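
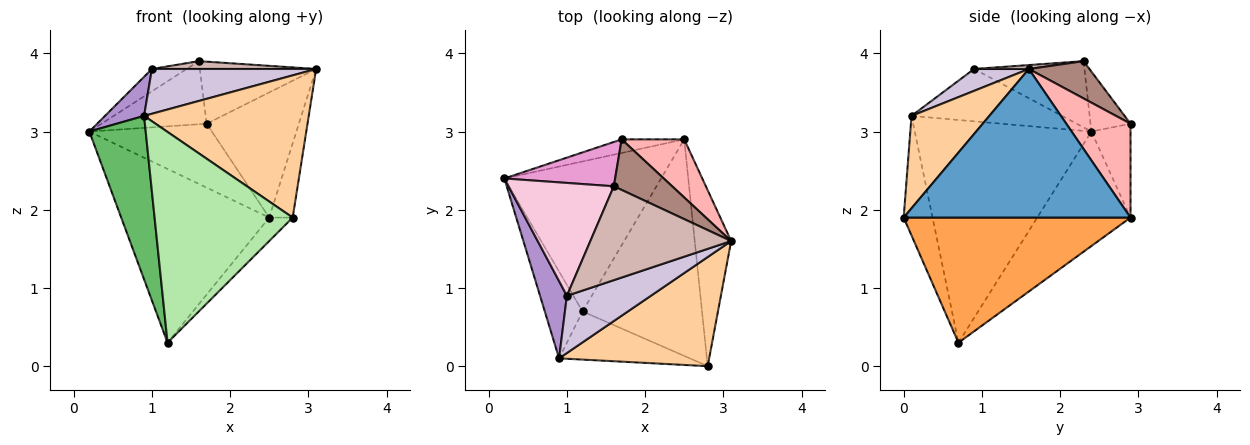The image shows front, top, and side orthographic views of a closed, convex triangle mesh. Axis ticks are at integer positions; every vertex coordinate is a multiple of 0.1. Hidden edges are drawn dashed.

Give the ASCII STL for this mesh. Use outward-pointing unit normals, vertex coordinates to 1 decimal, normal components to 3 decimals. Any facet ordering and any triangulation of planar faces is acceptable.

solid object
 facet normal 0.966 0.100 -0.237
  outer loop
   vertex 2.5 2.9 1.9
   vertex 3.1 1.6 3.8
   vertex 2.8 0.0 1.9
  endloop
 endfacet
 facet normal -0.431 0.683 -0.590
  outer loop
   vertex 1.2 0.7 0.3
   vertex 0.2 2.4 3.0
   vertex 2.5 2.9 1.9
  endloop
 endfacet
 facet normal 0.721 0.075 -0.689
  outer loop
   vertex 1.2 0.7 0.3
   vertex 2.5 2.9 1.9
   vertex 2.8 0.0 1.9
  endloop
 endfacet
 facet normal 0.351 -0.743 0.570
  outer loop
   vertex 0.9 0.1 3.2
   vertex 2.8 0.0 1.9
   vertex 3.1 1.6 3.8
  endloop
 endfacet
 facet normal -0.940 -0.300 -0.159
  outer loop
   vertex 0.9 0.1 3.2
   vertex 0.2 2.4 3.0
   vertex 1.2 0.7 0.3
  endloop
 endfacet
 facet normal -0.200 -0.955 -0.218
  outer loop
   vertex 0.9 0.1 3.2
   vertex 1.2 0.7 0.3
   vertex 2.8 0.0 1.9
  endloop
 endfacet
 facet normal -0.298 0.934 -0.199
  outer loop
   vertex 1.7 2.9 3.1
   vertex 2.5 2.9 1.9
   vertex 0.2 2.4 3.0
  endloop
 endfacet
 facet normal 0.534 0.767 0.356
  outer loop
   vertex 1.7 2.9 3.1
   vertex 3.1 1.6 3.8
   vertex 2.5 2.9 1.9
  endloop
 endfacet
 facet normal -0.867 -0.225 0.445
  outer loop
   vertex 1.0 0.9 3.8
   vertex 0.2 2.4 3.0
   vertex 0.9 0.1 3.2
  endloop
 endfacet
 facet normal 0.201 -0.604 0.771
  outer loop
   vertex 1.0 0.9 3.8
   vertex 0.9 0.1 3.2
   vertex 3.1 1.6 3.8
  endloop
 endfacet
 facet normal 0.374 0.719 0.586
  outer loop
   vertex 1.6 2.3 3.9
   vertex 3.1 1.6 3.8
   vertex 1.7 2.9 3.1
  endloop
 endfacet
 facet normal 0.028 -0.083 0.996
  outer loop
   vertex 1.6 2.3 3.9
   vertex 1.0 0.9 3.8
   vertex 3.1 1.6 3.8
  endloop
 endfacet
 facet normal -0.297 0.781 0.549
  outer loop
   vertex 1.6 2.3 3.9
   vertex 1.7 2.9 3.1
   vertex 0.2 2.4 3.0
  endloop
 endfacet
 facet normal -0.525 0.165 0.835
  outer loop
   vertex 1.6 2.3 3.9
   vertex 0.2 2.4 3.0
   vertex 1.0 0.9 3.8
  endloop
 endfacet
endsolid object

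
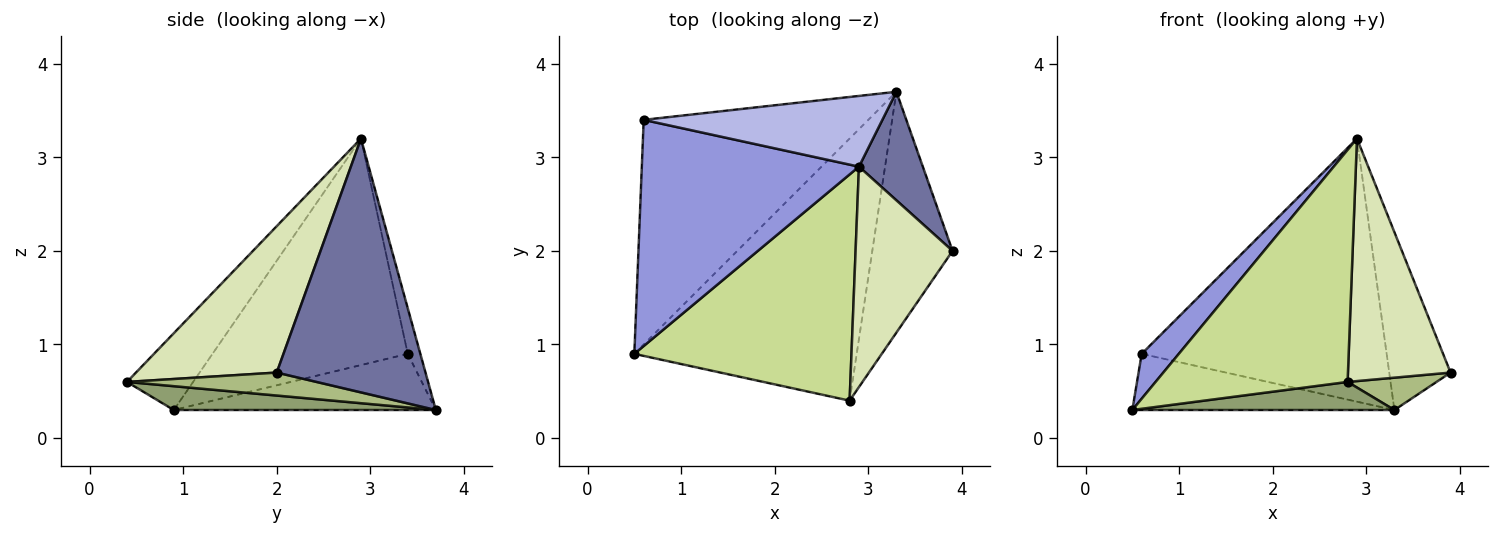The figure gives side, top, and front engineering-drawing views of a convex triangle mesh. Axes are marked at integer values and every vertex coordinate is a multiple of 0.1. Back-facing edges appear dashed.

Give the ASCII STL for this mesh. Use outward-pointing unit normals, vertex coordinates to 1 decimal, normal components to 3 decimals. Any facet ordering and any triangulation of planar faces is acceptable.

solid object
 facet normal 0.901 0.371 0.227
  outer loop
   vertex 2.9 2.9 3.2
   vertex 3.9 2.0 0.7
   vertex 3.3 3.7 0.3
  endloop
 endfacet
 facet normal -0.236 0.236 -0.943
  outer loop
   vertex 0.6 3.4 0.9
   vertex 3.3 3.7 0.3
   vertex 0.5 0.9 0.3
  endloop
 endfacet
 facet normal -0.715 -0.136 0.686
  outer loop
   vertex 0.6 3.4 0.9
   vertex 0.5 0.9 0.3
   vertex 2.9 2.9 3.2
  endloop
 endfacet
 facet normal -0.050 0.965 0.259
  outer loop
   vertex 0.6 3.4 0.9
   vertex 2.9 2.9 3.2
   vertex 3.3 3.7 0.3
  endloop
 endfacet
 facet normal 0.106 -0.106 -0.989
  outer loop
   vertex 2.8 0.4 0.6
   vertex 0.5 0.9 0.3
   vertex 3.3 3.7 0.3
  endloop
 endfacet
 facet normal 0.273 -0.128 -0.953
  outer loop
   vertex 2.8 0.4 0.6
   vertex 3.3 3.7 0.3
   vertex 3.9 2.0 0.7
  endloop
 endfacet
 facet normal -0.240 -0.695 0.678
  outer loop
   vertex 2.8 0.4 0.6
   vertex 2.9 2.9 3.2
   vertex 0.5 0.9 0.3
  endloop
 endfacet
 facet normal 0.712 -0.519 0.472
  outer loop
   vertex 2.8 0.4 0.6
   vertex 3.9 2.0 0.7
   vertex 2.9 2.9 3.2
  endloop
 endfacet
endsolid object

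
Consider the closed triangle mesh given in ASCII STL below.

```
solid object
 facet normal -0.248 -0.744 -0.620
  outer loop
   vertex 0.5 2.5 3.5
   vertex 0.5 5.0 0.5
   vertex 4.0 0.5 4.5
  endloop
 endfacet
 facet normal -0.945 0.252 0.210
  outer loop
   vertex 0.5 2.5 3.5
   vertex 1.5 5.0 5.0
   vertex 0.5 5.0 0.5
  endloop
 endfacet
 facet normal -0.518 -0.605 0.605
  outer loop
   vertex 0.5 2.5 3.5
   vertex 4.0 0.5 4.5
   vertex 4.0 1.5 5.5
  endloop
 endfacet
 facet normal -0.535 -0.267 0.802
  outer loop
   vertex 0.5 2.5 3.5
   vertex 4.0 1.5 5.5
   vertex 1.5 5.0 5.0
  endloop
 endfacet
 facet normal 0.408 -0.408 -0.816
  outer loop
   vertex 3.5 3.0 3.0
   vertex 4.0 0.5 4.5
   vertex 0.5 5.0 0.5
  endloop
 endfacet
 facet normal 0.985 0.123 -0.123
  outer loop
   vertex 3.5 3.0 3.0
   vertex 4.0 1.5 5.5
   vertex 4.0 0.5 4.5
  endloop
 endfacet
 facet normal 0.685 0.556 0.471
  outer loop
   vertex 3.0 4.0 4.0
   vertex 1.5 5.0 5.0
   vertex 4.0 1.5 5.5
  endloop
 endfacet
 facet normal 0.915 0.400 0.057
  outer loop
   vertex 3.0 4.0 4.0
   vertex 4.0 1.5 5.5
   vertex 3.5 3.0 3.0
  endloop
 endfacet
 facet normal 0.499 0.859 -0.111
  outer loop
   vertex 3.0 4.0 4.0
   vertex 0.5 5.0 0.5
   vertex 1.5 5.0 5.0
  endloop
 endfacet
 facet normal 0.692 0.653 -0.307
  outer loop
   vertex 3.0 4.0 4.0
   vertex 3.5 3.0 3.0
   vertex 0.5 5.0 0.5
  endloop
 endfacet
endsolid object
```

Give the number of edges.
15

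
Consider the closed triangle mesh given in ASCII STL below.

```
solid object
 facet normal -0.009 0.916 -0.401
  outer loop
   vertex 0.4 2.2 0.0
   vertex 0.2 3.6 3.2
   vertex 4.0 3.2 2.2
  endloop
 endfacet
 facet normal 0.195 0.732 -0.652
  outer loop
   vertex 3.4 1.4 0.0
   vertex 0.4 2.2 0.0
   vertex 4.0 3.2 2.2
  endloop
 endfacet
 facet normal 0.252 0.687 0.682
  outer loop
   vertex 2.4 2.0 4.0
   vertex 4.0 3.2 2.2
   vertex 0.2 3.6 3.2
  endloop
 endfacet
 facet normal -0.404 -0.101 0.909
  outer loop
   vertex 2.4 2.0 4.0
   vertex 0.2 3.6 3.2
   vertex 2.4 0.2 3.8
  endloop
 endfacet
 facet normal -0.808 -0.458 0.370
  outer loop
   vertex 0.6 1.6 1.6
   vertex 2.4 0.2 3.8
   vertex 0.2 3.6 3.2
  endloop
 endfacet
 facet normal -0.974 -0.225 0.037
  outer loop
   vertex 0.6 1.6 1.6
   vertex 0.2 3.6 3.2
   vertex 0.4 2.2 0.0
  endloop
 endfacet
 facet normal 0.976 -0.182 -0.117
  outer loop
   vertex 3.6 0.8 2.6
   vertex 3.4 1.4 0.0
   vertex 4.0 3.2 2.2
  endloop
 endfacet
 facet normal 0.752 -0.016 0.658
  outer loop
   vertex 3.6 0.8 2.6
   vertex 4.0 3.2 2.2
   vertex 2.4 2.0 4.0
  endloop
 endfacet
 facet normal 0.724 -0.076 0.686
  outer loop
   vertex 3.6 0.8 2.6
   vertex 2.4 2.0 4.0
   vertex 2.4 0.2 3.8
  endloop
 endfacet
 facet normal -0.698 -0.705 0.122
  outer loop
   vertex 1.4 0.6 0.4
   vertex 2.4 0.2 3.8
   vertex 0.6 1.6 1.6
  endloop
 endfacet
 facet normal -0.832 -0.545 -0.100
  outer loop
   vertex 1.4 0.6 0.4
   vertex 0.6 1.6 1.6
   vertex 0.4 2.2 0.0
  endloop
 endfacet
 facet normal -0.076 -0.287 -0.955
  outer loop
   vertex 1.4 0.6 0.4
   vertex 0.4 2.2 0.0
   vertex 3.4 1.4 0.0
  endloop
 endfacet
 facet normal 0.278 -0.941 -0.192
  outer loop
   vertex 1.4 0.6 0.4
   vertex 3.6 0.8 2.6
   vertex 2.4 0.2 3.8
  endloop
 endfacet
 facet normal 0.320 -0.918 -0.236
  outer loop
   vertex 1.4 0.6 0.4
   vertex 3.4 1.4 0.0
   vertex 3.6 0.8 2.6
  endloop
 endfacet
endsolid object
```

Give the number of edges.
21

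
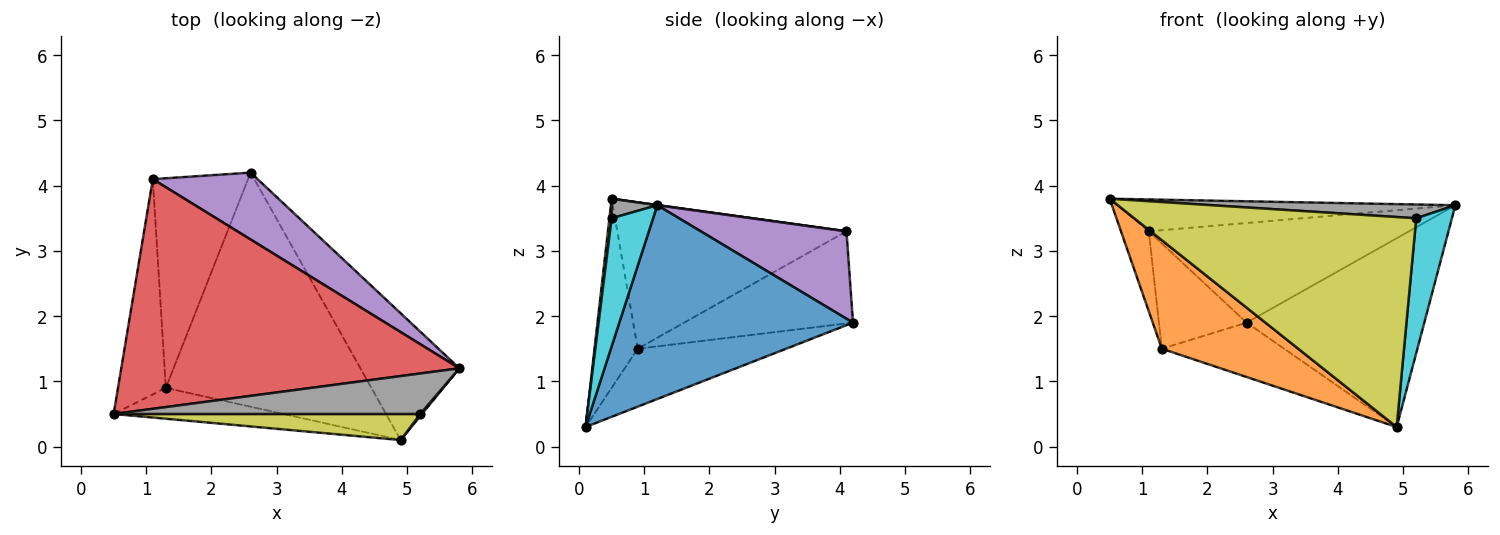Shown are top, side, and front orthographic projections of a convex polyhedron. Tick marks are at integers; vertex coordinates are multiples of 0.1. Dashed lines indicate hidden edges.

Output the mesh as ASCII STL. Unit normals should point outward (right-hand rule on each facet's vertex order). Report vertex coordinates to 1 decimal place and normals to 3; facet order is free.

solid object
 facet normal 0.737 0.561 -0.377
  outer loop
   vertex 4.9 0.1 0.3
   vertex 2.6 4.2 1.9
   vertex 5.8 1.2 3.7
  endloop
 endfacet
 facet normal -0.292 -0.920 -0.261
  outer loop
   vertex 1.3 0.9 1.5
   vertex 4.9 0.1 0.3
   vertex 0.5 0.5 3.8
  endloop
 endfacet
 facet normal -0.265 0.218 -0.939
  outer loop
   vertex 1.3 0.9 1.5
   vertex 2.6 4.2 1.9
   vertex 4.9 0.1 0.3
  endloop
 endfacet
 facet normal 0.001 0.137 0.991
  outer loop
   vertex 1.1 4.1 3.3
   vertex 0.5 0.5 3.8
   vertex 5.8 1.2 3.7
  endloop
 endfacet
 facet normal 0.422 0.753 0.505
  outer loop
   vertex 1.1 4.1 3.3
   vertex 5.8 1.2 3.7
   vertex 2.6 4.2 1.9
  endloop
 endfacet
 facet normal -0.944 0.115 -0.309
  outer loop
   vertex 1.1 4.1 3.3
   vertex 1.3 0.9 1.5
   vertex 0.5 0.5 3.8
  endloop
 endfacet
 facet normal -0.654 0.340 -0.676
  outer loop
   vertex 1.1 4.1 3.3
   vertex 2.6 4.2 1.9
   vertex 1.3 0.9 1.5
  endloop
 endfacet
 facet normal 0.060 -0.322 0.945
  outer loop
   vertex 5.2 0.5 3.5
   vertex 5.8 1.2 3.7
   vertex 0.5 0.5 3.8
  endloop
 endfacet
 facet normal 0.008 -0.992 0.123
  outer loop
   vertex 5.2 0.5 3.5
   vertex 0.5 0.5 3.8
   vertex 4.9 0.1 0.3
  endloop
 endfacet
 facet normal 0.758 -0.652 0.011
  outer loop
   vertex 5.2 0.5 3.5
   vertex 4.9 0.1 0.3
   vertex 5.8 1.2 3.7
  endloop
 endfacet
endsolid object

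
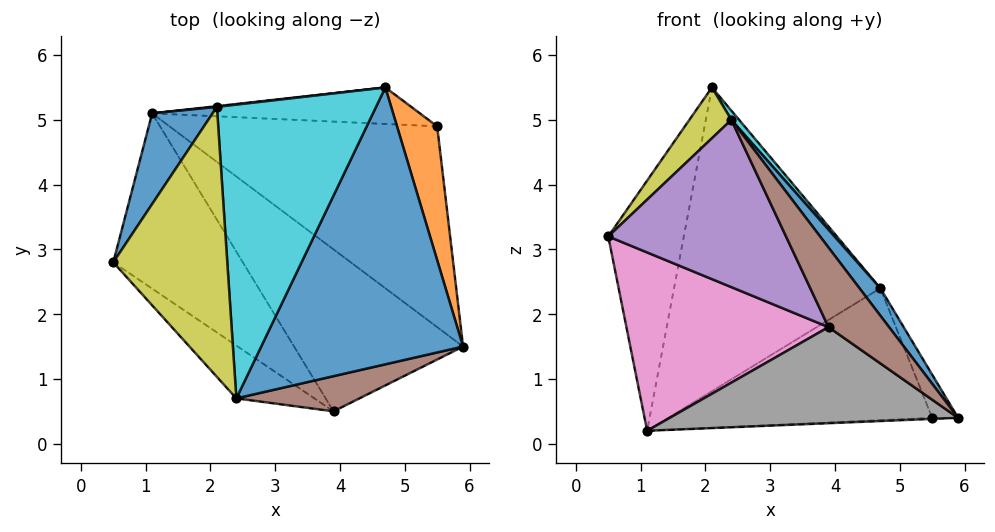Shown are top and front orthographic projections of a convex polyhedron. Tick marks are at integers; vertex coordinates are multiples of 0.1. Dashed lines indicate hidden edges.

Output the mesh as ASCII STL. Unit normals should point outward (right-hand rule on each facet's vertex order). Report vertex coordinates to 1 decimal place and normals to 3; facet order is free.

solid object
 facet normal 0.799 -0.059 0.598
  outer loop
   vertex 2.4 0.7 5.0
   vertex 5.9 1.5 0.4
   vertex 4.7 5.5 2.4
  endloop
 endfacet
 facet normal 0.934 0.110 0.341
  outer loop
   vertex 5.5 4.9 0.4
   vertex 4.7 5.5 2.4
   vertex 5.9 1.5 0.4
  endloop
 endfacet
 facet normal 0.046 0.005 -0.999
  outer loop
   vertex 5.5 4.9 0.4
   vertex 5.9 1.5 0.4
   vertex 1.1 5.1 0.2
  endloop
 endfacet
 facet normal 0.056 0.962 -0.266
  outer loop
   vertex 5.5 4.9 0.4
   vertex 1.1 5.1 0.2
   vertex 4.7 5.5 2.4
  endloop
 endfacet
 facet normal -0.610 -0.756 -0.239
  outer loop
   vertex 3.9 0.5 1.8
   vertex 2.4 0.7 5.0
   vertex 0.5 2.8 3.2
  endloop
 endfacet
 facet normal 0.595 -0.735 0.325
  outer loop
   vertex 3.9 0.5 1.8
   vertex 5.9 1.5 0.4
   vertex 2.4 0.7 5.0
  endloop
 endfacet
 facet normal -0.611 -0.565 -0.555
  outer loop
   vertex 3.9 0.5 1.8
   vertex 0.5 2.8 3.2
   vertex 1.1 5.1 0.2
  endloop
 endfacet
 facet normal -0.328 -0.482 -0.813
  outer loop
   vertex 3.9 0.5 1.8
   vertex 1.1 5.1 0.2
   vertex 5.9 1.5 0.4
  endloop
 endfacet
 facet normal -0.750 -0.122 0.650
  outer loop
   vertex 2.1 5.2 5.5
   vertex 0.5 2.8 3.2
   vertex 2.4 0.7 5.0
  endloop
 endfacet
 facet normal 0.767 -0.020 0.641
  outer loop
   vertex 2.1 5.2 5.5
   vertex 2.4 0.7 5.0
   vertex 4.7 5.5 2.4
  endloop
 endfacet
 facet normal -0.885 0.438 0.159
  outer loop
   vertex 2.1 5.2 5.5
   vertex 1.1 5.1 0.2
   vertex 0.5 2.8 3.2
  endloop
 endfacet
 facet normal -0.112 0.994 0.002
  outer loop
   vertex 2.1 5.2 5.5
   vertex 4.7 5.5 2.4
   vertex 1.1 5.1 0.2
  endloop
 endfacet
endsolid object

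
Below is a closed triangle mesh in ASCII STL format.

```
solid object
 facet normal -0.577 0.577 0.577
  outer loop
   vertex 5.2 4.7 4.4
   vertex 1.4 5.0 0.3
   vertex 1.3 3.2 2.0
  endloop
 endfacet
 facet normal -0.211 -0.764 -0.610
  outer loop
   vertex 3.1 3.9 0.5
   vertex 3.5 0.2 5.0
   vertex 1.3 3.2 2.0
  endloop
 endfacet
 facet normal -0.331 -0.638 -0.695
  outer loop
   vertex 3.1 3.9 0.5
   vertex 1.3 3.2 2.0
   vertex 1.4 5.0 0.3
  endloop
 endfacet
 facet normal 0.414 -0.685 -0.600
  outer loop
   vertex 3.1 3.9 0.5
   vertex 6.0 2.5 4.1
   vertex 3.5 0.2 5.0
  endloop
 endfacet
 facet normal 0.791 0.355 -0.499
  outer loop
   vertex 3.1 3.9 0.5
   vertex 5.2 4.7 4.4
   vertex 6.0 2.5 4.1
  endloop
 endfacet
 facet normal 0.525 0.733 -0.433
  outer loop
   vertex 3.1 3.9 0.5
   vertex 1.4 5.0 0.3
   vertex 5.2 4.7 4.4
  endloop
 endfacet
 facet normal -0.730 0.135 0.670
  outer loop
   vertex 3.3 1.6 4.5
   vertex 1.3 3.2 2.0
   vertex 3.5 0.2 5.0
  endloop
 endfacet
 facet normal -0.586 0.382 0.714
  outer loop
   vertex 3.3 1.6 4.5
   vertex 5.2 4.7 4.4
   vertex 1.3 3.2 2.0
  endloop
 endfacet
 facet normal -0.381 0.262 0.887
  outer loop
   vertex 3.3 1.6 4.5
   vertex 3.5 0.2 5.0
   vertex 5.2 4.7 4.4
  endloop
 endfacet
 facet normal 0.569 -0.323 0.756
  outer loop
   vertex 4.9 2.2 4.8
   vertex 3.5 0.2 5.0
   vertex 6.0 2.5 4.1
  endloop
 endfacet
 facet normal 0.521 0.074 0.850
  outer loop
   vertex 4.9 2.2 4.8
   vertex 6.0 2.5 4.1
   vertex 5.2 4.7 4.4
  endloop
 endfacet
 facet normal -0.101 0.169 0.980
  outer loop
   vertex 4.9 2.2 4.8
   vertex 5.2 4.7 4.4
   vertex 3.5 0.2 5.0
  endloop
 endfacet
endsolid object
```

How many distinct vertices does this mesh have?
8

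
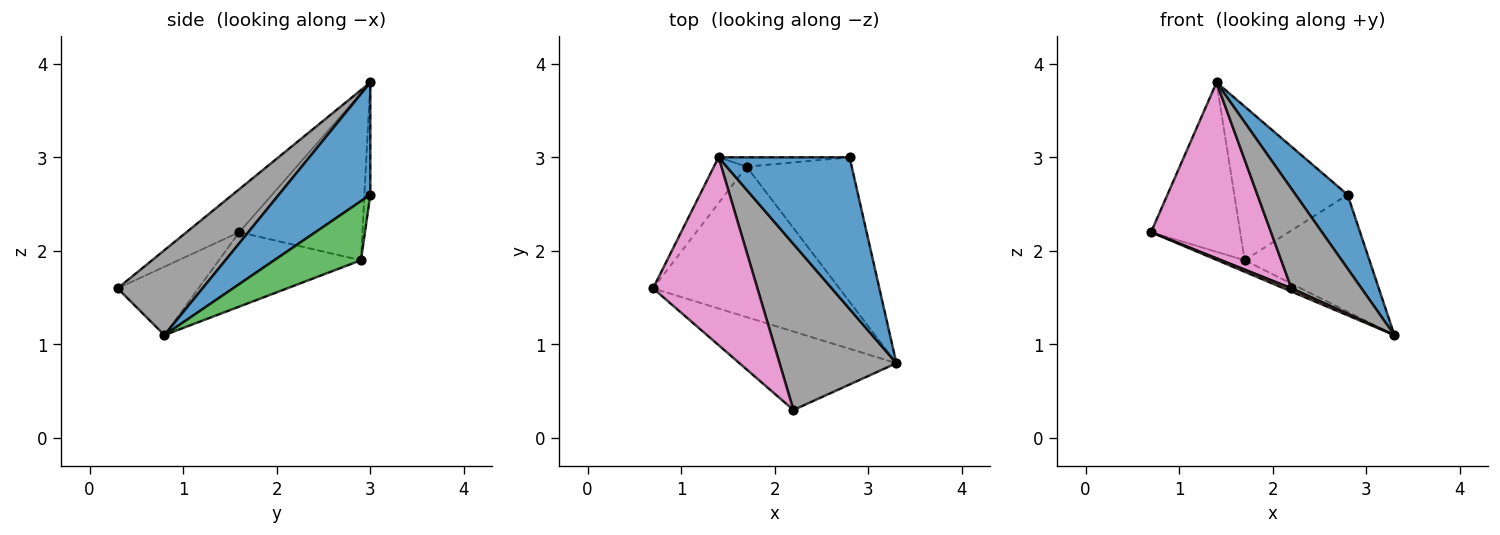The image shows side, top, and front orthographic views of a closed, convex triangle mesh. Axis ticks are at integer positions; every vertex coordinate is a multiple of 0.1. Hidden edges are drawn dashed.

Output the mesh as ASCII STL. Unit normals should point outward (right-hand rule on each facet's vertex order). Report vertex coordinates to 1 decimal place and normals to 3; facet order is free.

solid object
 facet normal 0.610 -0.347 0.712
  outer loop
   vertex 1.4 3.0 3.8
   vertex 3.3 0.8 1.1
   vertex 2.8 3.0 2.6
  endloop
 endfacet
 facet normal -0.370 0.071 -0.926
  outer loop
   vertex 1.7 2.9 1.9
   vertex 3.3 0.8 1.1
   vertex 0.7 1.6 2.2
  endloop
 endfacet
 facet normal 0.401 0.577 -0.712
  outer loop
   vertex 1.7 2.9 1.9
   vertex 2.8 3.0 2.6
   vertex 3.3 0.8 1.1
  endloop
 endfacet
 facet normal -0.800 0.579 -0.157
  outer loop
   vertex 1.7 2.9 1.9
   vertex 0.7 1.6 2.2
   vertex 1.4 3.0 3.8
  endloop
 endfacet
 facet normal -0.052 0.997 -0.061
  outer loop
   vertex 1.7 2.9 1.9
   vertex 1.4 3.0 3.8
   vertex 2.8 3.0 2.6
  endloop
 endfacet
 facet normal -0.399 -0.038 -0.916
  outer loop
   vertex 2.2 0.3 1.6
   vertex 0.7 1.6 2.2
   vertex 3.3 0.8 1.1
  endloop
 endfacet
 facet normal -0.288 -0.655 0.699
  outer loop
   vertex 2.2 0.3 1.6
   vertex 1.4 3.0 3.8
   vertex 0.7 1.6 2.2
  endloop
 endfacet
 facet normal 0.529 -0.436 0.728
  outer loop
   vertex 2.2 0.3 1.6
   vertex 3.3 0.8 1.1
   vertex 1.4 3.0 3.8
  endloop
 endfacet
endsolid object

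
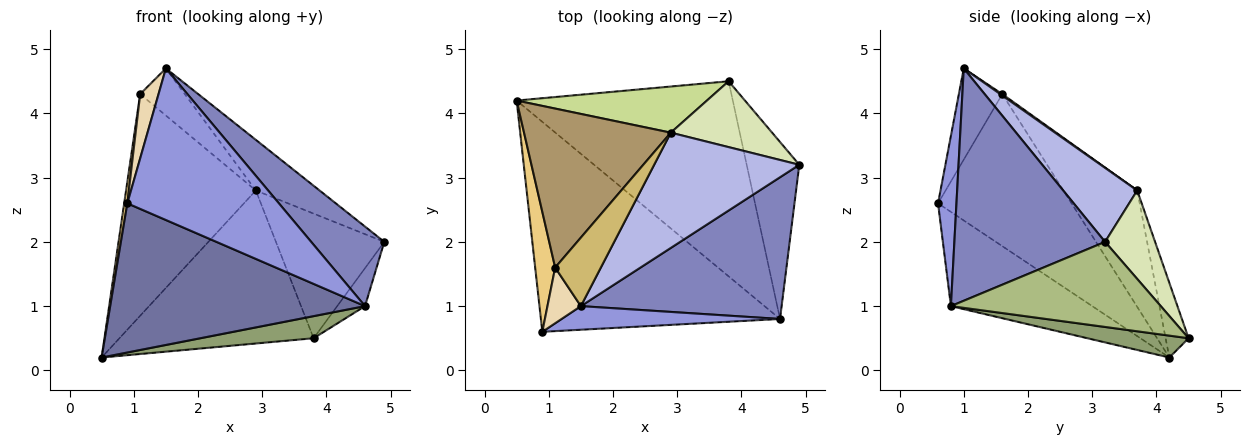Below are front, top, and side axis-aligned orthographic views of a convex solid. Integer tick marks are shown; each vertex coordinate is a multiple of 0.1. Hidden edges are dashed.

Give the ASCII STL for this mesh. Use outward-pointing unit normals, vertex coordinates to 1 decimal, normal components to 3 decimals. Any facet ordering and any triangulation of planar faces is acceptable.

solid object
 facet normal -0.306 -0.551 -0.776
  outer loop
   vertex 4.6 0.8 1.0
   vertex 0.9 0.6 2.6
   vertex 0.5 4.2 0.2
  endloop
 endfacet
 facet normal 0.710 -0.345 0.614
  outer loop
   vertex 4.6 0.8 1.0
   vertex 4.9 3.2 2.0
   vertex 1.5 1.0 4.7
  endloop
 endfacet
 facet normal 0.119 -0.981 0.153
  outer loop
   vertex 4.6 0.8 1.0
   vertex 1.5 1.0 4.7
   vertex 0.9 0.6 2.6
  endloop
 endfacet
 facet normal 0.423 0.364 0.830
  outer loop
   vertex 2.9 3.7 2.8
   vertex 1.5 1.0 4.7
   vertex 4.9 3.2 2.0
  endloop
 endfacet
 facet normal 0.100 -0.112 -0.989
  outer loop
   vertex 3.8 4.5 0.5
   vertex 4.6 0.8 1.0
   vertex 0.5 4.2 0.2
  endloop
 endfacet
 facet normal 0.845 0.112 -0.523
  outer loop
   vertex 3.8 4.5 0.5
   vertex 4.9 3.2 2.0
   vertex 4.6 0.8 1.0
  endloop
 endfacet
 facet normal -0.113 0.951 0.287
  outer loop
   vertex 3.8 4.5 0.5
   vertex 0.5 4.2 0.2
   vertex 2.9 3.7 2.8
  endloop
 endfacet
 facet normal 0.378 0.819 0.433
  outer loop
   vertex 3.8 4.5 0.5
   vertex 2.9 3.7 2.8
   vertex 4.9 3.2 2.0
  endloop
 endfacet
 facet normal -0.420 0.738 0.529
  outer loop
   vertex 1.1 1.6 4.3
   vertex 2.9 3.7 2.8
   vertex 0.5 4.2 0.2
  endloop
 endfacet
 facet normal 0.026 0.566 0.824
  outer loop
   vertex 1.1 1.6 4.3
   vertex 1.5 1.0 4.7
   vertex 2.9 3.7 2.8
  endloop
 endfacet
 facet normal -0.991 -0.023 0.130
  outer loop
   vertex 1.1 1.6 4.3
   vertex 0.5 4.2 0.2
   vertex 0.9 0.6 2.6
  endloop
 endfacet
 facet normal -0.873 -0.369 0.320
  outer loop
   vertex 1.1 1.6 4.3
   vertex 0.9 0.6 2.6
   vertex 1.5 1.0 4.7
  endloop
 endfacet
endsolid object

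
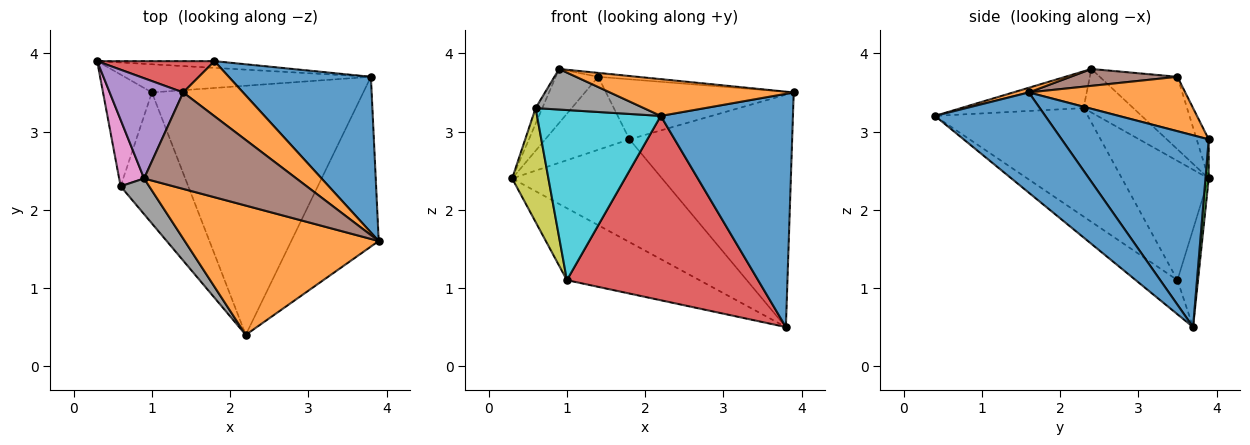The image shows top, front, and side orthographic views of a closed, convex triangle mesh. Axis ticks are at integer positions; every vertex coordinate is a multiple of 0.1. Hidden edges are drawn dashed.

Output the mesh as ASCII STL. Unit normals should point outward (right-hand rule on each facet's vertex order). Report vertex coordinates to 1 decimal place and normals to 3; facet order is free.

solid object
 facet normal 0.559 -0.670 -0.488
  outer loop
   vertex 3.8 3.7 0.5
   vertex 3.9 1.6 3.5
   vertex 2.2 0.4 3.2
  endloop
 endfacet
 facet normal 0.023 -0.273 0.962
  outer loop
   vertex 0.9 2.4 3.8
   vertex 2.2 0.4 3.2
   vertex 3.9 1.6 3.5
  endloop
 endfacet
 facet normal -0.143 0.922 -0.361
  outer loop
   vertex 1.0 3.5 1.1
   vertex 0.3 3.9 2.4
   vertex 3.8 3.7 0.5
  endloop
 endfacet
 facet normal -0.129 -0.590 -0.797
  outer loop
   vertex 1.0 3.5 1.1
   vertex 3.8 3.7 0.5
   vertex 2.2 0.4 3.2
  endloop
 endfacet
 facet normal -0.655 0.358 0.665
  outer loop
   vertex 1.4 3.5 3.7
   vertex 0.3 3.9 2.4
   vertex 0.9 2.4 3.8
  endloop
 endfacet
 facet normal 0.110 0.040 0.993
  outer loop
   vertex 1.4 3.5 3.7
   vertex 0.9 2.4 3.8
   vertex 3.9 1.6 3.5
  endloop
 endfacet
 facet normal -0.862 0.116 0.494
  outer loop
   vertex 0.6 2.3 3.3
   vertex 0.9 2.4 3.8
   vertex 0.3 3.9 2.4
  endloop
 endfacet
 facet normal -0.648 -0.572 0.503
  outer loop
   vertex 0.6 2.3 3.3
   vertex 2.2 0.4 3.2
   vertex 0.9 2.4 3.8
  endloop
 endfacet
 facet normal -0.863 -0.361 -0.354
  outer loop
   vertex 0.6 2.3 3.3
   vertex 0.3 3.9 2.4
   vertex 1.0 3.5 1.1
  endloop
 endfacet
 facet normal -0.700 -0.566 -0.436
  outer loop
   vertex 0.6 2.3 3.3
   vertex 1.0 3.5 1.1
   vertex 2.2 0.4 3.2
  endloop
 endfacet
 facet normal 0.600 0.664 0.445
  outer loop
   vertex 1.8 3.9 2.9
   vertex 3.9 1.6 3.5
   vertex 3.8 3.7 0.5
  endloop
 endfacet
 facet normal 0.523 0.628 0.576
  outer loop
   vertex 1.8 3.9 2.9
   vertex 1.4 3.5 3.7
   vertex 3.9 1.6 3.5
  endloop
 endfacet
 facet normal 0.022 0.998 -0.065
  outer loop
   vertex 1.8 3.9 2.9
   vertex 3.8 3.7 0.5
   vertex 0.3 3.9 2.4
  endloop
 endfacet
 facet normal -0.130 0.911 0.391
  outer loop
   vertex 1.8 3.9 2.9
   vertex 0.3 3.9 2.4
   vertex 1.4 3.5 3.7
  endloop
 endfacet
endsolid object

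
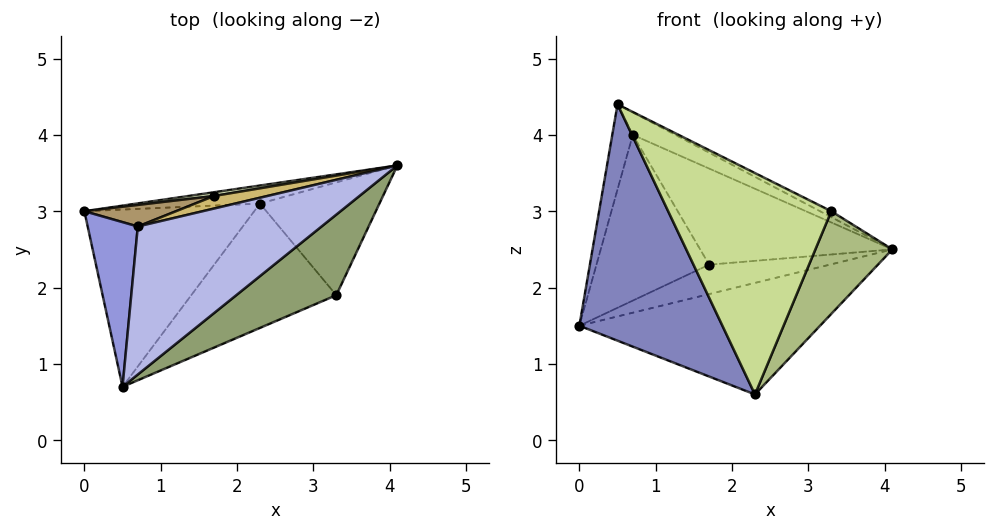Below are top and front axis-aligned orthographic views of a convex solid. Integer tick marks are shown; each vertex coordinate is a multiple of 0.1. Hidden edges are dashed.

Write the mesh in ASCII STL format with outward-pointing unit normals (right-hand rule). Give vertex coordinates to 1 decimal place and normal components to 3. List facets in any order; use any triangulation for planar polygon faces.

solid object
 facet normal -0.105 0.982 -0.159
  outer loop
   vertex 2.3 3.1 0.6
   vertex 0.0 3.0 1.5
   vertex 4.1 3.6 2.5
  endloop
 endfacet
 facet normal -0.196 -0.784 -0.588
  outer loop
   vertex 2.3 3.1 0.6
   vertex 0.5 0.7 4.4
   vertex 0.0 3.0 1.5
  endloop
 endfacet
 facet normal -0.950 0.143 0.277
  outer loop
   vertex 0.7 2.8 4.0
   vertex 0.0 3.0 1.5
   vertex 0.5 0.7 4.4
  endloop
 endfacet
 facet normal 0.372 0.139 0.918
  outer loop
   vertex 0.7 2.8 4.0
   vertex 0.5 0.7 4.4
   vertex 4.1 3.6 2.5
  endloop
 endfacet
 facet normal 0.423 0.067 0.904
  outer loop
   vertex 3.3 1.9 3.0
   vertex 4.1 3.6 2.5
   vertex 0.5 0.7 4.4
  endloop
 endfacet
 facet normal 0.695 -0.484 -0.532
  outer loop
   vertex 3.3 1.9 3.0
   vertex 2.3 3.1 0.6
   vertex 4.1 3.6 2.5
  endloop
 endfacet
 facet normal 0.128 -0.865 -0.486
  outer loop
   vertex 3.3 1.9 3.0
   vertex 0.5 0.7 4.4
   vertex 2.3 3.1 0.6
  endloop
 endfacet
 facet normal -0.173 0.977 0.124
  outer loop
   vertex 1.7 3.2 2.3
   vertex 4.1 3.6 2.5
   vertex 0.0 3.0 1.5
  endloop
 endfacet
 facet normal -0.175 0.976 0.127
  outer loop
   vertex 1.7 3.2 2.3
   vertex 0.0 3.0 1.5
   vertex 0.7 2.8 4.0
  endloop
 endfacet
 facet normal -0.173 0.977 0.128
  outer loop
   vertex 1.7 3.2 2.3
   vertex 0.7 2.8 4.0
   vertex 4.1 3.6 2.5
  endloop
 endfacet
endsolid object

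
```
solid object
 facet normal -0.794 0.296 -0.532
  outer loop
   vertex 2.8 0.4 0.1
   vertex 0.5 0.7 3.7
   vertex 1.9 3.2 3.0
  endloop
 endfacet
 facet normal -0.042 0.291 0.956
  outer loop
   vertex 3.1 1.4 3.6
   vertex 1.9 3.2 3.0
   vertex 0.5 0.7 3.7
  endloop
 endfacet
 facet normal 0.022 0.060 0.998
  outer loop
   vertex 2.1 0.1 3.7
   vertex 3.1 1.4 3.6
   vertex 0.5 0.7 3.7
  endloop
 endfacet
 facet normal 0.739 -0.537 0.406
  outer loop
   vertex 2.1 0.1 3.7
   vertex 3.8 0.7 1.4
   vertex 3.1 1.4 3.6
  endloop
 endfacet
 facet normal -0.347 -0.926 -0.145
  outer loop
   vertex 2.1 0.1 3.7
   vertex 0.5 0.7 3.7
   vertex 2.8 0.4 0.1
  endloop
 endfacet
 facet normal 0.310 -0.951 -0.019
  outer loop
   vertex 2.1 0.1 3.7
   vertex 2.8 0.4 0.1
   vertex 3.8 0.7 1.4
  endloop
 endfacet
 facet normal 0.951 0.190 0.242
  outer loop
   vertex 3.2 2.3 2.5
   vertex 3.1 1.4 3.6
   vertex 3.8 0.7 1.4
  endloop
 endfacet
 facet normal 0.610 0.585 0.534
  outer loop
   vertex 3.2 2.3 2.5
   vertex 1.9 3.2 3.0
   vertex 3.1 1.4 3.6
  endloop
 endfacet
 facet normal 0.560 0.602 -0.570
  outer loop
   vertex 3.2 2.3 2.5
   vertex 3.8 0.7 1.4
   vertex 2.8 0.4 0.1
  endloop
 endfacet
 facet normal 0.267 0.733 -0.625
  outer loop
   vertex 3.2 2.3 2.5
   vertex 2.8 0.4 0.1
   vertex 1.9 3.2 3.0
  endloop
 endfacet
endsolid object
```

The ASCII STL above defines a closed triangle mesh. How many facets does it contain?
10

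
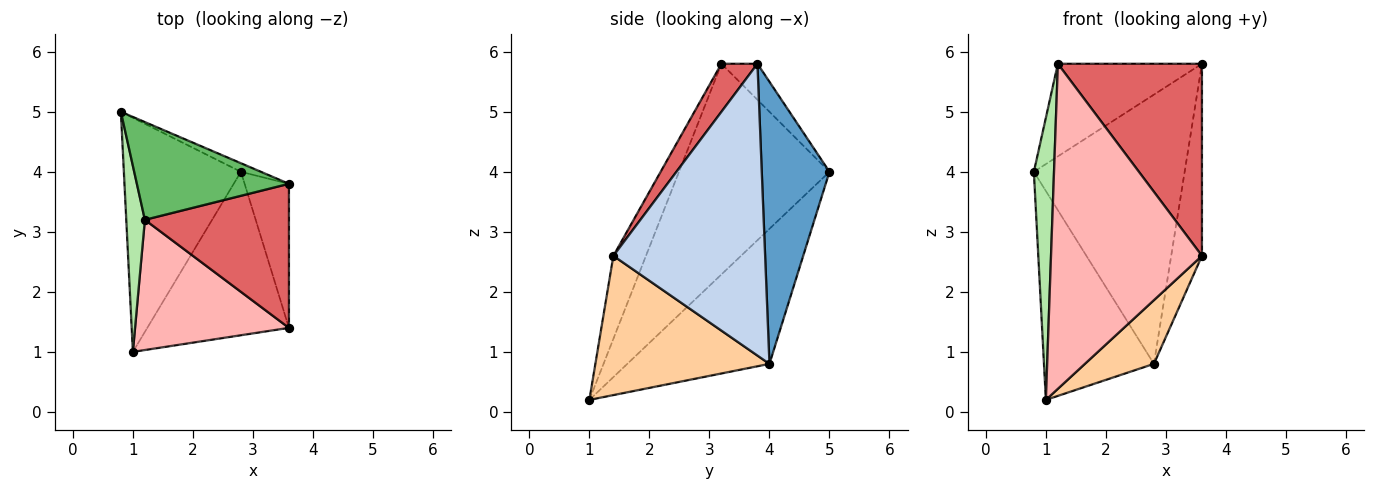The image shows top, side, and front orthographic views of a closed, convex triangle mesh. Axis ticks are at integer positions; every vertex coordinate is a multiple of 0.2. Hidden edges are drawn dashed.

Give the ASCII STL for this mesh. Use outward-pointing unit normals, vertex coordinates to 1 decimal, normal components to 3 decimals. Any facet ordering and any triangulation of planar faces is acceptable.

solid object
 facet normal 0.409 0.912 -0.029
  outer loop
   vertex 2.8 4.0 0.8
   vertex 0.8 5.0 4.0
   vertex 3.6 3.8 5.8
  endloop
 endfacet
 facet normal 0.969 0.196 -0.147
  outer loop
   vertex 2.8 4.0 0.8
   vertex 3.6 3.8 5.8
   vertex 3.6 1.4 2.6
  endloop
 endfacet
 facet normal -0.652 0.505 -0.565
  outer loop
   vertex 2.8 4.0 0.8
   vertex 1.0 1.0 0.2
   vertex 0.8 5.0 4.0
  endloop
 endfacet
 facet normal 0.675 -0.268 -0.687
  outer loop
   vertex 2.8 4.0 0.8
   vertex 3.6 1.4 2.6
   vertex 1.0 1.0 0.2
  endloop
 endfacet
 facet normal -0.169 0.678 0.715
  outer loop
   vertex 1.2 3.2 5.8
   vertex 3.6 3.8 5.8
   vertex 0.8 5.0 4.0
  endloop
 endfacet
 facet normal -0.987 -0.132 0.087
  outer loop
   vertex 1.2 3.2 5.8
   vertex 0.8 5.0 4.0
   vertex 1.0 1.0 0.2
  endloop
 endfacet
 facet normal 0.196 -0.784 0.588
  outer loop
   vertex 1.2 3.2 5.8
   vertex 3.6 1.4 2.6
   vertex 3.6 3.8 5.8
  endloop
 endfacet
 facet normal -0.197 -0.910 0.365
  outer loop
   vertex 1.2 3.2 5.8
   vertex 1.0 1.0 0.2
   vertex 3.6 1.4 2.6
  endloop
 endfacet
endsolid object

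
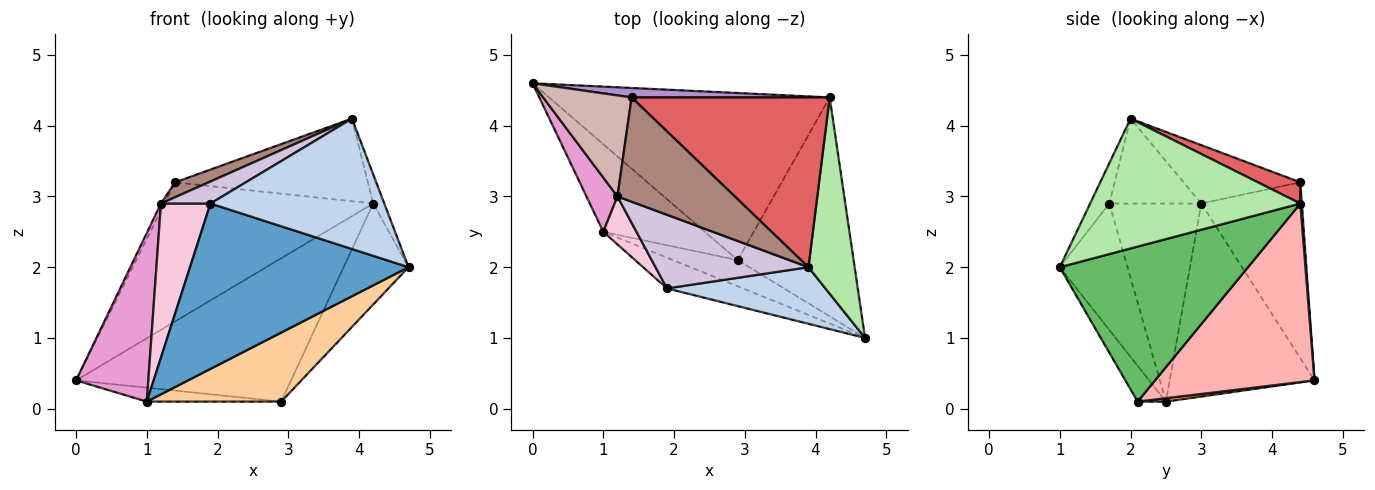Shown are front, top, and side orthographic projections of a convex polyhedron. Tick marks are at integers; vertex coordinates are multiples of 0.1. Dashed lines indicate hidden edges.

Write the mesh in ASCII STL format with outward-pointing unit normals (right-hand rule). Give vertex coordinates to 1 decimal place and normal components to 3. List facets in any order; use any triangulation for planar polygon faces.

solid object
 facet normal -0.291 -0.940 -0.175
  outer loop
   vertex 1.9 1.7 2.9
   vertex 1.0 2.5 0.1
   vertex 4.7 1.0 2.0
  endloop
 endfacet
 facet normal -0.101 -0.913 0.396
  outer loop
   vertex 1.9 1.7 2.9
   vertex 4.7 1.0 2.0
   vertex 3.9 2.0 4.1
  endloop
 endfacet
 facet normal 0.033 0.157 -0.987
  outer loop
   vertex 2.9 2.1 0.1
   vertex 1.0 2.5 0.1
   vertex 0.0 4.6 0.4
  endloop
 endfacet
 facet normal -0.193 -0.917 -0.348
  outer loop
   vertex 2.9 2.1 0.1
   vertex 4.7 1.0 2.0
   vertex 1.0 2.5 0.1
  endloop
 endfacet
 facet normal 0.772 0.266 -0.577
  outer loop
   vertex 4.2 4.4 2.9
   vertex 4.7 1.0 2.0
   vertex 2.9 2.1 0.1
  endloop
 endfacet
 facet normal 0.941 0.050 0.335
  outer loop
   vertex 4.2 4.4 2.9
   vertex 3.9 2.0 4.1
   vertex 4.7 1.0 2.0
  endloop
 endfacet
 facet normal 0.096 0.436 0.895
  outer loop
   vertex 4.2 4.4 2.9
   vertex 1.4 4.4 3.2
   vertex 3.9 2.0 4.1
  endloop
 endfacet
 facet normal 0.435 0.586 -0.684
  outer loop
   vertex 4.2 4.4 2.9
   vertex 2.9 2.1 0.1
   vertex 0.0 4.6 0.4
  endloop
 endfacet
 facet normal 0.007 0.998 0.068
  outer loop
   vertex 4.2 4.4 2.9
   vertex 0.0 4.6 0.4
   vertex 1.4 4.4 3.2
  endloop
 endfacet
 facet normal -0.470 -0.253 0.846
  outer loop
   vertex 1.2 3.0 2.9
   vertex 1.9 1.7 2.9
   vertex 3.9 2.0 4.1
  endloop
 endfacet
 facet normal -0.442 -0.127 0.888
  outer loop
   vertex 1.2 3.0 2.9
   vertex 3.9 2.0 4.1
   vertex 1.4 4.4 3.2
  endloop
 endfacet
 facet normal -0.893 0.031 0.449
  outer loop
   vertex 1.2 3.0 2.9
   vertex 1.4 4.4 3.2
   vertex 0.0 4.6 0.4
  endloop
 endfacet
 facet normal -0.886 -0.442 0.142
  outer loop
   vertex 1.2 3.0 2.9
   vertex 0.0 4.6 0.4
   vertex 1.0 2.5 0.1
  endloop
 endfacet
 facet normal -0.871 -0.469 0.146
  outer loop
   vertex 1.2 3.0 2.9
   vertex 1.0 2.5 0.1
   vertex 1.9 1.7 2.9
  endloop
 endfacet
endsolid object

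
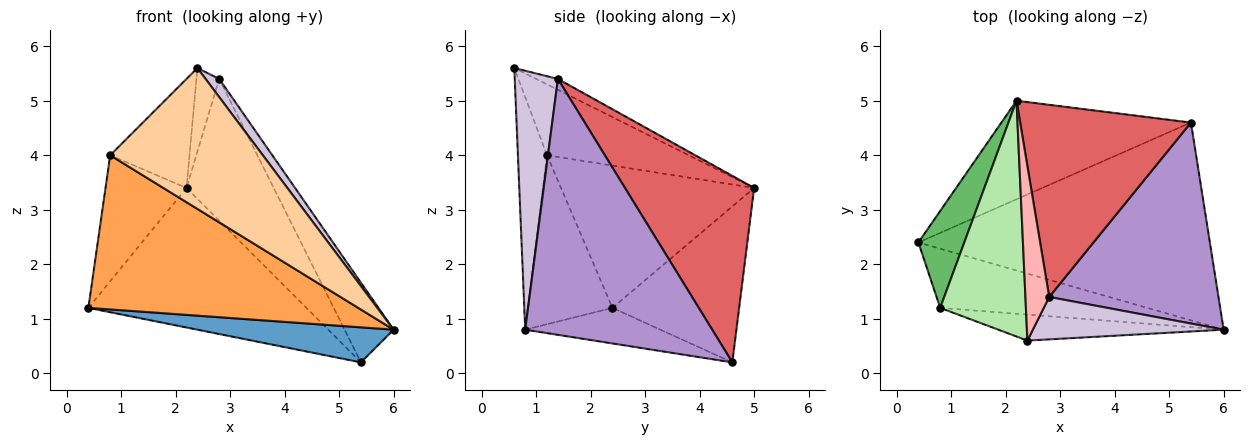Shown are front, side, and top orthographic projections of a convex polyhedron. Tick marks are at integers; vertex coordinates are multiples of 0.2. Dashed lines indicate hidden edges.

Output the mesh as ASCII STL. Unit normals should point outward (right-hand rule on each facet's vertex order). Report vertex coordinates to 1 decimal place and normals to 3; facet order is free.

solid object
 facet normal -0.119 -0.173 -0.978
  outer loop
   vertex 5.4 4.6 0.2
   vertex 6.0 0.8 0.8
   vertex 0.4 2.4 1.2
  endloop
 endfacet
 facet normal -0.429 0.738 -0.521
  outer loop
   vertex 2.2 5.0 3.4
   vertex 5.4 4.6 0.2
   vertex 0.4 2.4 1.2
  endloop
 endfacet
 facet normal -0.281 -0.896 -0.344
  outer loop
   vertex 0.8 1.2 4.0
   vertex 0.4 2.4 1.2
   vertex 6.0 0.8 0.8
  endloop
 endfacet
 facet normal -0.184 -0.967 -0.178
  outer loop
   vertex 0.8 1.2 4.0
   vertex 6.0 0.8 0.8
   vertex 2.4 0.6 5.6
  endloop
 endfacet
 facet normal -0.884 0.371 0.285
  outer loop
   vertex 0.8 1.2 4.0
   vertex 2.2 5.0 3.4
   vertex 0.4 2.4 1.2
  endloop
 endfacet
 facet normal -0.600 0.336 0.726
  outer loop
   vertex 0.8 1.2 4.0
   vertex 2.4 0.6 5.6
   vertex 2.2 5.0 3.4
  endloop
 endfacet
 facet normal 0.660 0.446 0.604
  outer loop
   vertex 2.8 1.4 5.4
   vertex 5.4 4.6 0.2
   vertex 2.2 5.0 3.4
  endloop
 endfacet
 facet normal -0.382 0.399 0.833
  outer loop
   vertex 2.8 1.4 5.4
   vertex 2.2 5.0 3.4
   vertex 2.4 0.6 5.6
  endloop
 endfacet
 facet normal 0.815 0.214 0.539
  outer loop
   vertex 2.8 1.4 5.4
   vertex 6.0 0.8 0.8
   vertex 5.4 4.6 0.2
  endloop
 endfacet
 facet normal 0.780 -0.246 0.575
  outer loop
   vertex 2.8 1.4 5.4
   vertex 2.4 0.6 5.6
   vertex 6.0 0.8 0.8
  endloop
 endfacet
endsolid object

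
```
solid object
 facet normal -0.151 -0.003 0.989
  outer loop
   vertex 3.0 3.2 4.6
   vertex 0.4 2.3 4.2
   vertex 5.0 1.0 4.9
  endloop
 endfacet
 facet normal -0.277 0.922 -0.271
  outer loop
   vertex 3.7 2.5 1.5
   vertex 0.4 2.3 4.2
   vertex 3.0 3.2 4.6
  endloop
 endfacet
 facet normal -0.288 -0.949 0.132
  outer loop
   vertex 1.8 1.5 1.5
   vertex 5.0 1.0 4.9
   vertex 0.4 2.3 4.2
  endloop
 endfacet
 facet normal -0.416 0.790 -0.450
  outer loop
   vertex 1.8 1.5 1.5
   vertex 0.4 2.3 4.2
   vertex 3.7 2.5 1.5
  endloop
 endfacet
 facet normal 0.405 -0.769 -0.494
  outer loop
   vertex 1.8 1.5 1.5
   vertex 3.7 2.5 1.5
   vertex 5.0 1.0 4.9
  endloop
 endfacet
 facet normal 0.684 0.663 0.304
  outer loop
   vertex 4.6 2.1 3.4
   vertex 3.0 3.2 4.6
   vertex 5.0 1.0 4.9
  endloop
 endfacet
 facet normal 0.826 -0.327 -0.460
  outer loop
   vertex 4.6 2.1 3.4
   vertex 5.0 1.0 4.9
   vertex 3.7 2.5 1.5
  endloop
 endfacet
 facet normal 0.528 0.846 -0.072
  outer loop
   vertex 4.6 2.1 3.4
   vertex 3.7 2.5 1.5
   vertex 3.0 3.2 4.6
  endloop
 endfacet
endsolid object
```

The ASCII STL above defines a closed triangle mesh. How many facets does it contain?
8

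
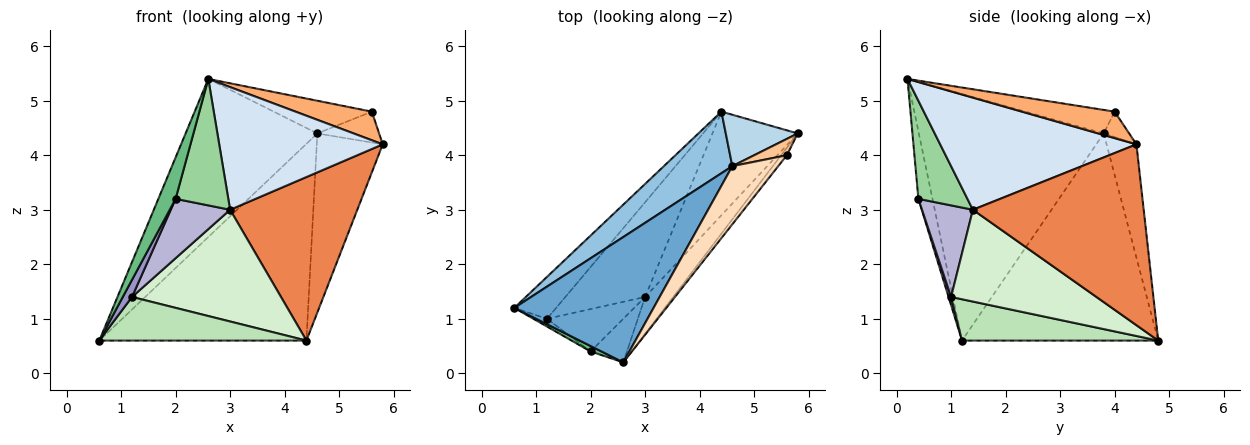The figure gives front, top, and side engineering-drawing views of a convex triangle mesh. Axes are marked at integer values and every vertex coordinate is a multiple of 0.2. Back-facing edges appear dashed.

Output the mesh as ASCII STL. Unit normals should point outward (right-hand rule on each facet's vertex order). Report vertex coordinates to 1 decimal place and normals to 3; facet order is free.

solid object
 facet normal -0.740 0.527 0.418
  outer loop
   vertex 4.6 3.8 4.4
   vertex 0.6 1.2 0.6
   vertex 2.6 0.2 5.4
  endloop
 endfacet
 facet normal -0.671 0.708 0.222
  outer loop
   vertex 4.6 3.8 4.4
   vertex 4.4 4.8 0.6
   vertex 0.6 1.2 0.6
  endloop
 endfacet
 facet normal -0.399 0.882 0.253
  outer loop
   vertex 4.6 3.8 4.4
   vertex 5.8 4.4 4.2
   vertex 4.4 4.8 0.6
  endloop
 endfacet
 facet normal 0.754 -0.629 -0.189
  outer loop
   vertex 3.0 1.4 3.0
   vertex 5.8 4.4 4.2
   vertex 2.6 0.2 5.4
  endloop
 endfacet
 facet normal 0.750 -0.559 -0.354
  outer loop
   vertex 3.0 1.4 3.0
   vertex 4.4 4.8 0.6
   vertex 5.8 4.4 4.2
  endloop
 endfacet
 facet normal 0.761 -0.627 -0.164
  outer loop
   vertex 5.6 4.0 4.8
   vertex 2.6 0.2 5.4
   vertex 5.8 4.4 4.2
  endloop
 endfacet
 facet normal -0.342 0.831 0.440
  outer loop
   vertex 5.6 4.0 4.8
   vertex 5.8 4.4 4.2
   vertex 4.6 3.8 4.4
  endloop
 endfacet
 facet normal -0.408 0.448 0.796
  outer loop
   vertex 5.6 4.0 4.8
   vertex 4.6 3.8 4.4
   vertex 2.6 0.2 5.4
  endloop
 endfacet
 facet normal -0.629 -0.771 0.101
  outer loop
   vertex 2.0 0.4 3.2
   vertex 2.6 0.2 5.4
   vertex 0.6 1.2 0.6
  endloop
 endfacet
 facet normal 0.661 -0.710 -0.245
  outer loop
   vertex 2.0 0.4 3.2
   vertex 3.0 1.4 3.0
   vertex 2.6 0.2 5.4
  endloop
 endfacet
 facet normal 0.564 -0.595 -0.572
  outer loop
   vertex 1.2 1.0 1.4
   vertex 0.6 1.2 0.6
   vertex 4.4 4.8 0.6
  endloop
 endfacet
 facet normal 0.597 -0.612 -0.519
  outer loop
   vertex 1.2 1.0 1.4
   vertex 4.4 4.8 0.6
   vertex 3.0 1.4 3.0
  endloop
 endfacet
 facet normal 0.241 -0.884 -0.402
  outer loop
   vertex 1.2 1.0 1.4
   vertex 2.0 0.4 3.2
   vertex 0.6 1.2 0.6
  endloop
 endfacet
 facet normal 0.572 -0.667 -0.477
  outer loop
   vertex 1.2 1.0 1.4
   vertex 3.0 1.4 3.0
   vertex 2.0 0.4 3.2
  endloop
 endfacet
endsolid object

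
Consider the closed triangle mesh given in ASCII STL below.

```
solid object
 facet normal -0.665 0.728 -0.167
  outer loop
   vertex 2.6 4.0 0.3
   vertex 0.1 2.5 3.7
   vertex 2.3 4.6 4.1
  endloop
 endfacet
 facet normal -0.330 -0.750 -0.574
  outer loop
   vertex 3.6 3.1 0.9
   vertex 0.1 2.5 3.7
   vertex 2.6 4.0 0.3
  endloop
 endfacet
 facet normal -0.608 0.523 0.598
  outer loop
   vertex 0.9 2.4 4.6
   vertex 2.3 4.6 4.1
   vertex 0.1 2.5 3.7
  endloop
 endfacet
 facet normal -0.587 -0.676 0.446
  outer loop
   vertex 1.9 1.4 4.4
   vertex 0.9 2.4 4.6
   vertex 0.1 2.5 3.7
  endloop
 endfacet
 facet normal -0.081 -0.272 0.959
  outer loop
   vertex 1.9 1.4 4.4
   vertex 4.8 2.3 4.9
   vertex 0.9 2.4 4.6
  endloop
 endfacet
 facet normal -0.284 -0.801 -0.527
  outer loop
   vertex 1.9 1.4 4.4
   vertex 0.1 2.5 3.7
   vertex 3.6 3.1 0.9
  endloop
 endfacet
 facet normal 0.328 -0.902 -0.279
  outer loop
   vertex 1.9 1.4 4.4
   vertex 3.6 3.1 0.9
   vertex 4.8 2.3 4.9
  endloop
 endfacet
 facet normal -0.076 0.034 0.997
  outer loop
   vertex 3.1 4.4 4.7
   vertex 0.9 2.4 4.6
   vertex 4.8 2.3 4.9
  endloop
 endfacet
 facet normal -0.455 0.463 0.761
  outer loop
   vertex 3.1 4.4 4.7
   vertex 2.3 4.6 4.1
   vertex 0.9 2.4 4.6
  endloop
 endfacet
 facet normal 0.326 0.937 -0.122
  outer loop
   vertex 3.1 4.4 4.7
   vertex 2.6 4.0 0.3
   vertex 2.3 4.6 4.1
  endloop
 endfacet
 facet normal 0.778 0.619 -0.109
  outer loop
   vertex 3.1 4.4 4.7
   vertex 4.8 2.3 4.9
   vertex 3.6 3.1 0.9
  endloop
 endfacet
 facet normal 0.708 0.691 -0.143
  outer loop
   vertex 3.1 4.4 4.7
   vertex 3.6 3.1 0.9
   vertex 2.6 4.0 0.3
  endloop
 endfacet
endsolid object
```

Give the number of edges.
18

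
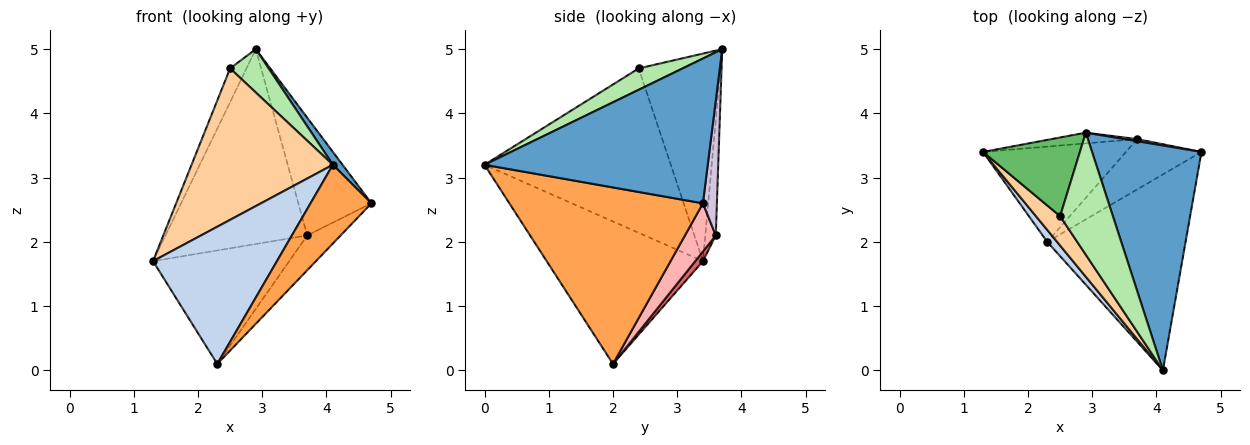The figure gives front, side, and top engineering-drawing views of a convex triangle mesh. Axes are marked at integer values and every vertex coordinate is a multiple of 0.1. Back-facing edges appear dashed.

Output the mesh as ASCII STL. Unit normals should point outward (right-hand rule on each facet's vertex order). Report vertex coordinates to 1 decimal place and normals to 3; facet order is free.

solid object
 facet normal 0.797 -0.034 0.602
  outer loop
   vertex 2.9 3.7 5.0
   vertex 4.1 0.0 3.2
   vertex 4.7 3.4 2.6
  endloop
 endfacet
 facet normal -0.782 -0.620 0.054
  outer loop
   vertex 2.3 2.0 0.1
   vertex 4.1 0.0 3.2
   vertex 1.3 3.4 1.7
  endloop
 endfacet
 facet normal 0.764 -0.240 -0.599
  outer loop
   vertex 2.3 2.0 0.1
   vertex 4.7 3.4 2.6
   vertex 4.1 0.0 3.2
  endloop
 endfacet
 facet normal -0.791 -0.600 0.116
  outer loop
   vertex 2.5 2.4 4.7
   vertex 1.3 3.4 1.7
   vertex 4.1 0.0 3.2
  endloop
 endfacet
 facet normal -0.892 0.178 0.416
  outer loop
   vertex 2.5 2.4 4.7
   vertex 2.9 3.7 5.0
   vertex 1.3 3.4 1.7
  endloop
 endfacet
 facet normal 0.356 -0.313 0.880
  outer loop
   vertex 2.5 2.4 4.7
   vertex 4.1 0.0 3.2
   vertex 2.9 3.7 5.0
  endloop
 endfacet
 facet normal 0.043 0.765 -0.642
  outer loop
   vertex 3.7 3.6 2.1
   vertex 2.3 2.0 0.1
   vertex 1.3 3.4 1.7
  endloop
 endfacet
 facet normal 0.465 0.504 -0.728
  outer loop
   vertex 3.7 3.6 2.1
   vertex 4.7 3.4 2.6
   vertex 2.3 2.0 0.1
  endloop
 endfacet
 facet normal -0.074 0.996 -0.055
  outer loop
   vertex 3.7 3.6 2.1
   vertex 1.3 3.4 1.7
   vertex 2.9 3.7 5.0
  endloop
 endfacet
 facet normal 0.187 0.982 0.018
  outer loop
   vertex 3.7 3.6 2.1
   vertex 2.9 3.7 5.0
   vertex 4.7 3.4 2.6
  endloop
 endfacet
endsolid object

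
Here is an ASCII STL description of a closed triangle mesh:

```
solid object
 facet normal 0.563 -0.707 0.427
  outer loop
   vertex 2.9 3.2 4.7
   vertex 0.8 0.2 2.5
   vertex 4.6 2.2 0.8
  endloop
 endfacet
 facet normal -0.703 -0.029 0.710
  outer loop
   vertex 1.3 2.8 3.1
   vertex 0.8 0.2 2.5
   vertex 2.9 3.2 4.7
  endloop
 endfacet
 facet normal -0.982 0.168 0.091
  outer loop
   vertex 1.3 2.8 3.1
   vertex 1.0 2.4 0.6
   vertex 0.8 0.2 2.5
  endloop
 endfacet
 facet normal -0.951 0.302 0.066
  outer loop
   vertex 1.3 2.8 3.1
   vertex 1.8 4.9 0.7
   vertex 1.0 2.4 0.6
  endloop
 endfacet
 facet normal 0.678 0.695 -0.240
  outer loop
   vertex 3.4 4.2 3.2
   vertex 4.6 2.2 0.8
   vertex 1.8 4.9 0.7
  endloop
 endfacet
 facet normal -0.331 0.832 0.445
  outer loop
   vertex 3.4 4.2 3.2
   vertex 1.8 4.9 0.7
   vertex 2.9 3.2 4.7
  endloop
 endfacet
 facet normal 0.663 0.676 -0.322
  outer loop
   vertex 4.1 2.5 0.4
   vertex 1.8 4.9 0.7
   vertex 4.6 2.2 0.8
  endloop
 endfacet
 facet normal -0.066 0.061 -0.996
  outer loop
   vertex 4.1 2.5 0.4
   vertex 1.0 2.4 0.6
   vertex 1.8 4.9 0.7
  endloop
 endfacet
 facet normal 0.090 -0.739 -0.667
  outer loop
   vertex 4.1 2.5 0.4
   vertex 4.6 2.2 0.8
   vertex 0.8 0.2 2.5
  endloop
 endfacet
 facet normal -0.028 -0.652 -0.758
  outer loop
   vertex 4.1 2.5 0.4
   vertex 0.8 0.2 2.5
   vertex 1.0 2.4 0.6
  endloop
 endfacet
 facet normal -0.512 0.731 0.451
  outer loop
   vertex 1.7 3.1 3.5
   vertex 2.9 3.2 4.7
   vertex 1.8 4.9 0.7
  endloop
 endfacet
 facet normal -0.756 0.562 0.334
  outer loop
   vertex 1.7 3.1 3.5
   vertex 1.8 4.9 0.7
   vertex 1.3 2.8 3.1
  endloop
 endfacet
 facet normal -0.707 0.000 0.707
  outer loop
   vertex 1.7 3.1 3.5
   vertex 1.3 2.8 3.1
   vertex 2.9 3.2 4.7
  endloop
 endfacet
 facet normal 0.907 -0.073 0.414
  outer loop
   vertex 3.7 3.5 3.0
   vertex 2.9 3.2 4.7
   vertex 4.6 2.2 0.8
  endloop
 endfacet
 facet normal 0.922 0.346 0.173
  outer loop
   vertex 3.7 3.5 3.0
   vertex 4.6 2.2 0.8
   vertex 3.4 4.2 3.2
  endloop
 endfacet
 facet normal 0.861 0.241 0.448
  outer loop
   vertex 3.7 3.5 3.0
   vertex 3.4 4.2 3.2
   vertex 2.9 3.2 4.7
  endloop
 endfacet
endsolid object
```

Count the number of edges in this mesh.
24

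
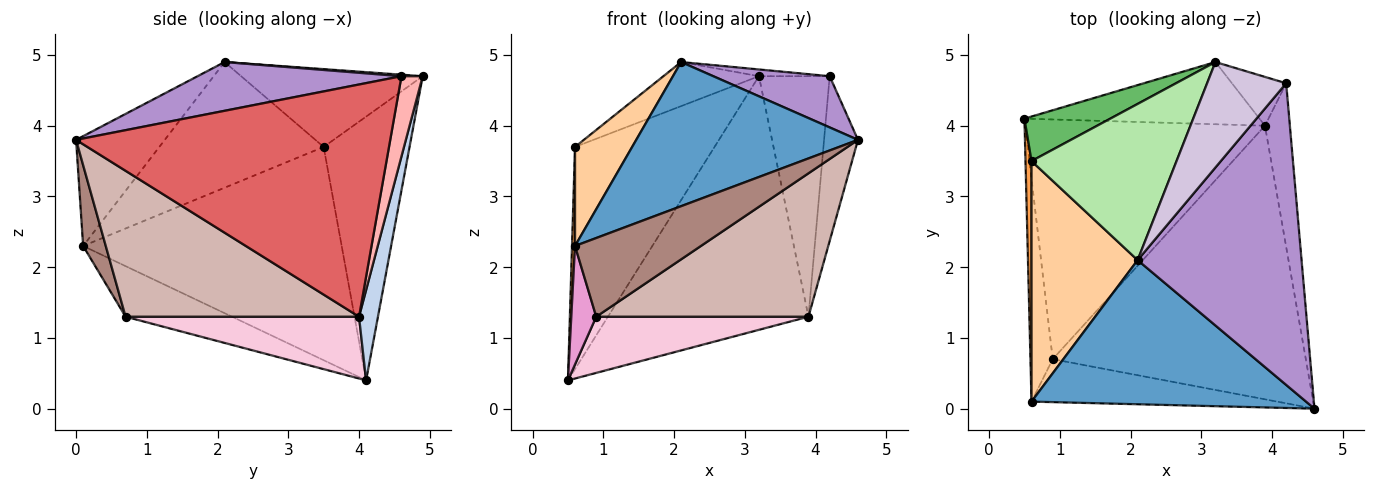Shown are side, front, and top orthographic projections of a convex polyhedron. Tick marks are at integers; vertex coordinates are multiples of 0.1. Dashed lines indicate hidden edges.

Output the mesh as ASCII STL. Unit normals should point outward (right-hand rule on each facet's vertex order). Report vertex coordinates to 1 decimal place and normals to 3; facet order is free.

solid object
 facet normal -0.272 -0.680 0.680
  outer loop
   vertex 0.6 0.1 2.3
   vertex 4.6 0.0 3.8
   vertex 2.1 2.1 4.9
  endloop
 endfacet
 facet normal 0.091 0.967 -0.237
  outer loop
   vertex 3.9 4.0 1.3
   vertex 0.5 4.1 0.4
   vertex 3.2 4.9 4.7
  endloop
 endfacet
 facet normal -1.000 -0.012 0.028
  outer loop
   vertex 0.6 3.5 3.7
   vertex 0.5 4.1 0.4
   vertex 0.6 0.1 2.3
  endloop
 endfacet
 facet normal -0.738 -0.257 0.624
  outer loop
   vertex 0.6 3.5 3.7
   vertex 0.6 0.1 2.3
   vertex 2.1 2.1 4.9
  endloop
 endfacet
 facet normal -0.517 0.839 0.168
  outer loop
   vertex 0.6 3.5 3.7
   vertex 3.2 4.9 4.7
   vertex 0.5 4.1 0.4
  endloop
 endfacet
 facet normal -0.459 0.241 0.855
  outer loop
   vertex 0.6 3.5 3.7
   vertex 2.1 2.1 4.9
   vertex 3.2 4.9 4.7
  endloop
 endfacet
 facet normal 0.989 0.107 -0.106
  outer loop
   vertex 4.2 4.6 4.7
   vertex 4.6 0.0 3.8
   vertex 3.9 4.0 1.3
  endloop
 endfacet
 facet normal 0.282 0.940 -0.191
  outer loop
   vertex 4.2 4.6 4.7
   vertex 3.9 4.0 1.3
   vertex 3.2 4.9 4.7
  endloop
 endfacet
 facet normal 0.281 -0.161 0.946
  outer loop
   vertex 4.2 4.6 4.7
   vertex 2.1 2.1 4.9
   vertex 4.6 0.0 3.8
  endloop
 endfacet
 facet normal 0.019 0.064 0.998
  outer loop
   vertex 4.2 4.6 4.7
   vertex 3.2 4.9 4.7
   vertex 2.1 2.1 4.9
  endloop
 endfacet
 facet normal 0.156 -0.867 -0.473
  outer loop
   vertex 0.9 0.7 1.3
   vertex 4.6 0.0 3.8
   vertex 0.6 0.1 2.3
  endloop
 endfacet
 facet normal 0.455 -0.413 -0.789
  outer loop
   vertex 0.9 0.7 1.3
   vertex 3.9 4.0 1.3
   vertex 4.6 0.0 3.8
  endloop
 endfacet
 facet normal -0.895 -0.210 -0.394
  outer loop
   vertex 0.9 0.7 1.3
   vertex 0.6 0.1 2.3
   vertex 0.5 4.1 0.4
  endloop
 endfacet
 facet normal 0.243 -0.221 -0.944
  outer loop
   vertex 0.9 0.7 1.3
   vertex 0.5 4.1 0.4
   vertex 3.9 4.0 1.3
  endloop
 endfacet
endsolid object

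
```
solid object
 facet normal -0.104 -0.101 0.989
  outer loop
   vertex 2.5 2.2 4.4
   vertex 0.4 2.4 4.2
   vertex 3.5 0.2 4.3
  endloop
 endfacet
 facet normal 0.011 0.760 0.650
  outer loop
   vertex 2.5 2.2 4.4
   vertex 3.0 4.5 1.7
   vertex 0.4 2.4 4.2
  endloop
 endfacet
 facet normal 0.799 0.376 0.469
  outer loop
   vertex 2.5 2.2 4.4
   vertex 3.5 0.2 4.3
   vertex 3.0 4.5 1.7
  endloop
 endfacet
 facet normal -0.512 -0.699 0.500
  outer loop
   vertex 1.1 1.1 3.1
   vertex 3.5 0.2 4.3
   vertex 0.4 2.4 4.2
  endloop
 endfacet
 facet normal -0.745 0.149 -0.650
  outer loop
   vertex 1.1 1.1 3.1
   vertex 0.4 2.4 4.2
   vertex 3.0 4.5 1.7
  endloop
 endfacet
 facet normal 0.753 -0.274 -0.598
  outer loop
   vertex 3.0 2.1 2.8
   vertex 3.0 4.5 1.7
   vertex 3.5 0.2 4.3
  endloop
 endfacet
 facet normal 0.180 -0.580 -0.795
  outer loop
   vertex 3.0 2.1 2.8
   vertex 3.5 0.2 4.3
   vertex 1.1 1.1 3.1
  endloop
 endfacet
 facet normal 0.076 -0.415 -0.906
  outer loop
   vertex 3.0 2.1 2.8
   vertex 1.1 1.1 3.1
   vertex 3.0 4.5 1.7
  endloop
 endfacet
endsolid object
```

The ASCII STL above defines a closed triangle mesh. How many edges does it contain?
12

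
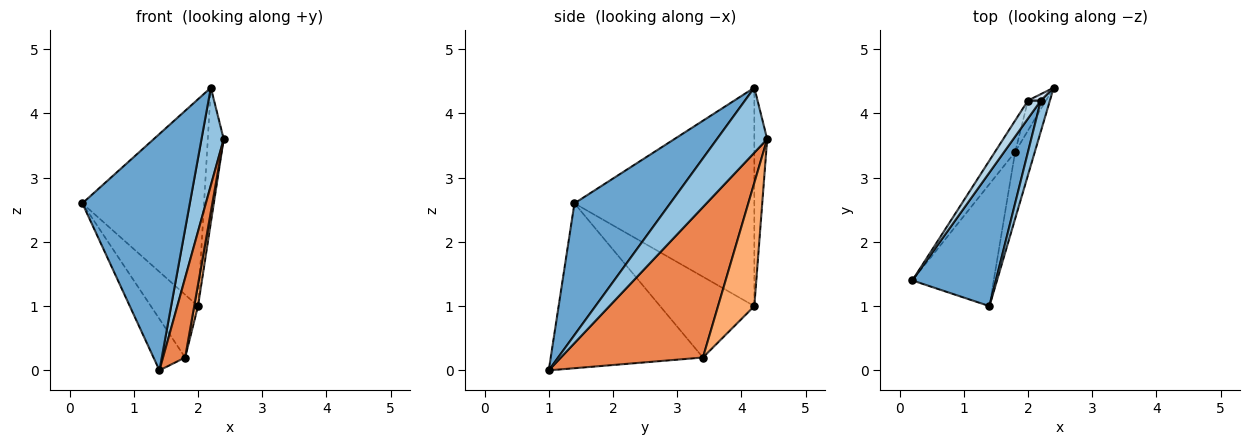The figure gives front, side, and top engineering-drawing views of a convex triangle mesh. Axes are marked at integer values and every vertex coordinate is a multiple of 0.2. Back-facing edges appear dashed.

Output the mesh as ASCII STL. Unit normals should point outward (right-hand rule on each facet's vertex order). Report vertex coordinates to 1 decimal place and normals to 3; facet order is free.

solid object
 facet normal 0.613 -0.688 0.389
  outer loop
   vertex 2.2 4.2 4.4
   vertex 0.2 1.4 2.6
   vertex 1.4 1.0 0.0
  endloop
 endfacet
 facet normal 0.907 -0.401 0.127
  outer loop
   vertex 2.2 4.2 4.4
   vertex 1.4 1.0 0.0
   vertex 2.4 4.4 3.6
  endloop
 endfacet
 facet normal -0.827 0.560 0.049
  outer loop
   vertex 2.0 4.2 1.0
   vertex 0.2 1.4 2.6
   vertex 2.2 4.2 4.4
  endloop
 endfacet
 facet normal -0.629 0.777 0.037
  outer loop
   vertex 2.0 4.2 1.0
   vertex 2.2 4.2 4.4
   vertex 2.4 4.4 3.6
  endloop
 endfacet
 facet normal 0.980 -0.153 -0.128
  outer loop
   vertex 1.8 3.4 0.2
   vertex 2.4 4.4 3.6
   vertex 1.4 1.0 0.0
  endloop
 endfacet
 facet normal 0.984 -0.103 -0.144
  outer loop
   vertex 1.8 3.4 0.2
   vertex 2.0 4.2 1.0
   vertex 2.4 4.4 3.6
  endloop
 endfacet
 facet normal -0.882 0.183 -0.435
  outer loop
   vertex 1.8 3.4 0.2
   vertex 1.4 1.0 0.0
   vertex 0.2 1.4 2.6
  endloop
 endfacet
 facet normal -0.873 0.436 -0.218
  outer loop
   vertex 1.8 3.4 0.2
   vertex 0.2 1.4 2.6
   vertex 2.0 4.2 1.0
  endloop
 endfacet
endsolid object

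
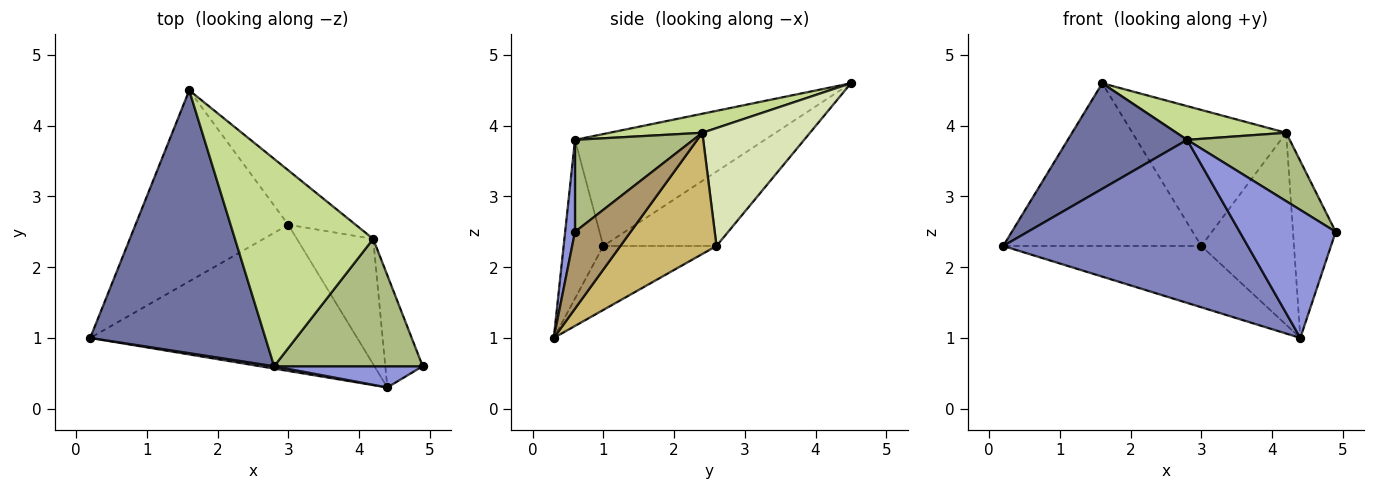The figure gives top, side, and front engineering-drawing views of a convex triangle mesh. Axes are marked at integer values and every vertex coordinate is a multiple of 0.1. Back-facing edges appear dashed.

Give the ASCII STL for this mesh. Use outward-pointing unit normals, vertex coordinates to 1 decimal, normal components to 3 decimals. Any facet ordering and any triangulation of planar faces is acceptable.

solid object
 facet normal -0.510 -0.321 0.798
  outer loop
   vertex 2.8 0.6 3.8
   vertex 1.6 4.5 4.6
   vertex 0.2 1.0 2.3
  endloop
 endfacet
 facet normal -0.160 -0.987 0.014
  outer loop
   vertex 2.8 0.6 3.8
   vertex 0.2 1.0 2.3
   vertex 4.4 0.3 1.0
  endloop
 endfacet
 facet normal 0.101 -0.982 0.163
  outer loop
   vertex 2.8 0.6 3.8
   vertex 4.4 0.3 1.0
   vertex 4.9 0.6 2.5
  endloop
 endfacet
 facet normal -0.347 0.608 -0.714
  outer loop
   vertex 3.0 2.6 2.3
   vertex 0.2 1.0 2.3
   vertex 1.6 4.5 4.6
  endloop
 endfacet
 facet normal -0.216 0.378 -0.900
  outer loop
   vertex 3.0 2.6 2.3
   vertex 4.4 0.3 1.0
   vertex 0.2 1.0 2.3
  endloop
 endfacet
 facet normal 0.479 -0.415 0.773
  outer loop
   vertex 4.2 2.4 3.9
   vertex 2.8 0.6 3.8
   vertex 4.9 0.6 2.5
  endloop
 endfacet
 facet normal 0.135 -0.159 0.978
  outer loop
   vertex 4.2 2.4 3.9
   vertex 1.6 4.5 4.6
   vertex 2.8 0.6 3.8
  endloop
 endfacet
 facet normal 0.545 0.778 -0.311
  outer loop
   vertex 4.2 2.4 3.9
   vertex 3.0 2.6 2.3
   vertex 1.6 4.5 4.6
  endloop
 endfacet
 facet normal 0.740 0.568 -0.360
  outer loop
   vertex 4.2 2.4 3.9
   vertex 4.9 0.6 2.5
   vertex 4.4 0.3 1.0
  endloop
 endfacet
 facet normal 0.656 0.632 -0.413
  outer loop
   vertex 4.2 2.4 3.9
   vertex 4.4 0.3 1.0
   vertex 3.0 2.6 2.3
  endloop
 endfacet
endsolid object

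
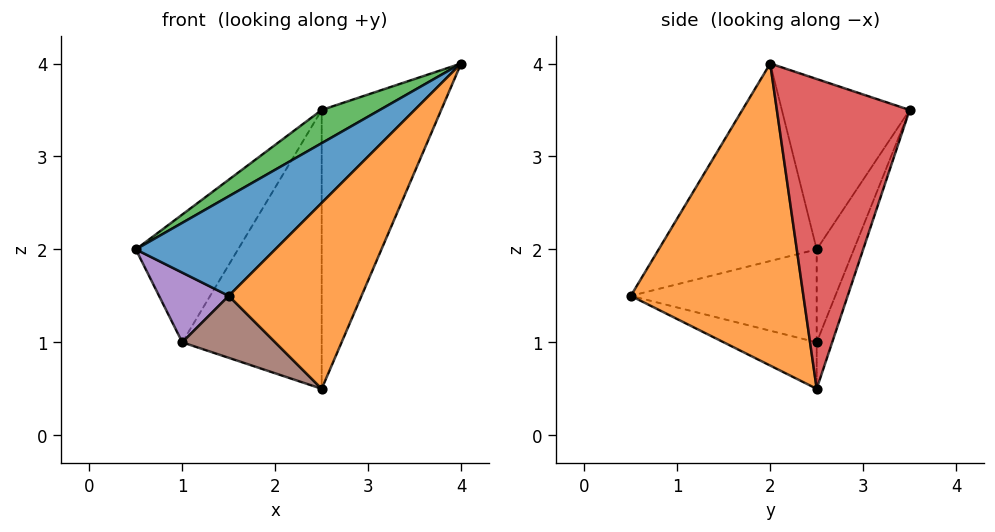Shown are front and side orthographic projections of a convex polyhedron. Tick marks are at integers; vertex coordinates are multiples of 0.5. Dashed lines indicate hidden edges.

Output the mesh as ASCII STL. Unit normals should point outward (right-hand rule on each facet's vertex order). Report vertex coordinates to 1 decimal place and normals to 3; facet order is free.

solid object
 facet normal -0.493 -0.435 0.754
  outer loop
   vertex 1.5 0.5 1.5
   vertex 4.0 2.0 4.0
   vertex 0.5 2.5 2.0
  endloop
 endfacet
 facet normal 0.729 -0.561 -0.393
  outer loop
   vertex 2.5 2.5 0.5
   vertex 4.0 2.0 4.0
   vertex 1.5 0.5 1.5
  endloop
 endfacet
 facet normal -0.507 -0.231 0.830
  outer loop
   vertex 2.5 3.5 3.5
   vertex 0.5 2.5 2.0
   vertex 4.0 2.0 4.0
  endloop
 endfacet
 facet normal 0.725 0.653 -0.218
  outer loop
   vertex 2.5 3.5 3.5
   vertex 4.0 2.0 4.0
   vertex 2.5 2.5 0.5
  endloop
 endfacet
 facet normal -0.848 -0.318 -0.424
  outer loop
   vertex 1.0 2.5 1.0
   vertex 1.5 0.5 1.5
   vertex 0.5 2.5 2.0
  endloop
 endfacet
 facet normal -0.302 -0.302 -0.905
  outer loop
   vertex 1.0 2.5 1.0
   vertex 2.5 2.5 0.5
   vertex 1.5 0.5 1.5
  endloop
 endfacet
 facet normal -0.337 0.926 -0.168
  outer loop
   vertex 1.0 2.5 1.0
   vertex 0.5 2.5 2.0
   vertex 2.5 3.5 3.5
  endloop
 endfacet
 facet normal -0.105 0.943 -0.314
  outer loop
   vertex 1.0 2.5 1.0
   vertex 2.5 3.5 3.5
   vertex 2.5 2.5 0.5
  endloop
 endfacet
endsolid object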